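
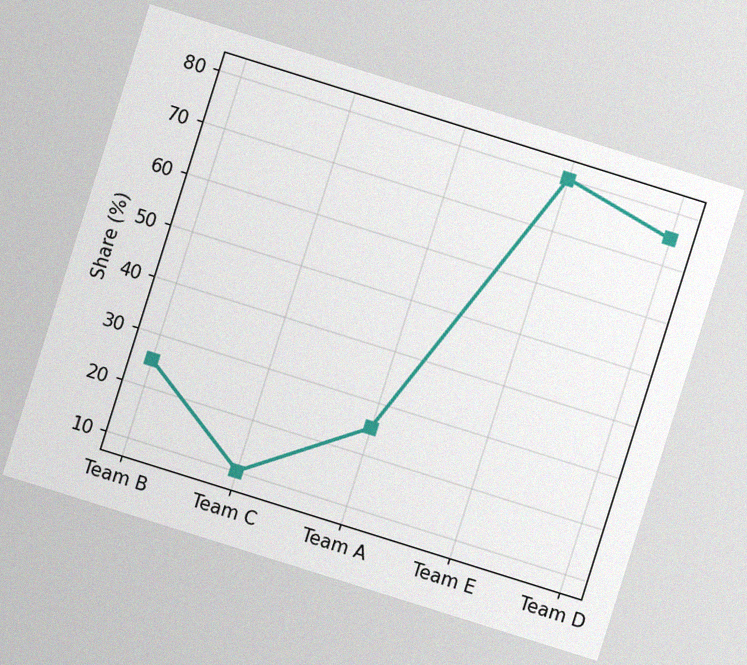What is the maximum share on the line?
80%

The chart is tilted about 17° clockwise, with some photo noise. The highest point is at Team E, and reading across to the y-axis gives 80%.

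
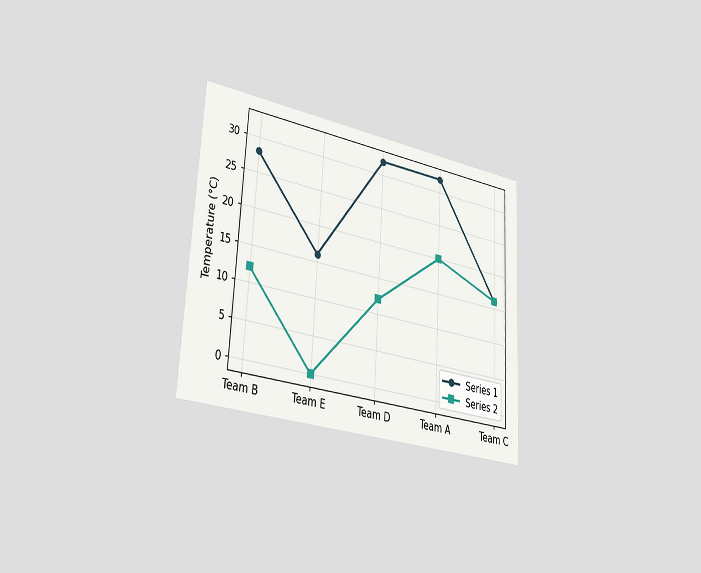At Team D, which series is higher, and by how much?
Series 1, by 20°C

The chart is tilted about 3° clockwise and viewed slightly from the left. At Team D, Series 1 sits above the other line by 20°C.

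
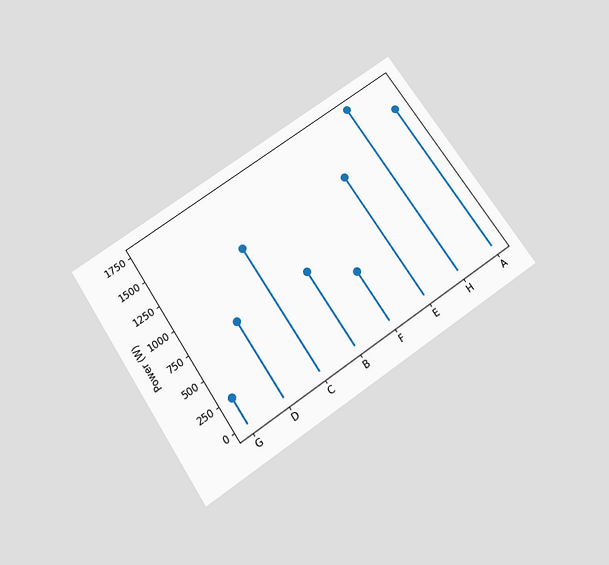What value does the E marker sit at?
The chart is tilted about 34° counter-clockwise and viewed slightly from below. The E marker sits at 1250W.

1250W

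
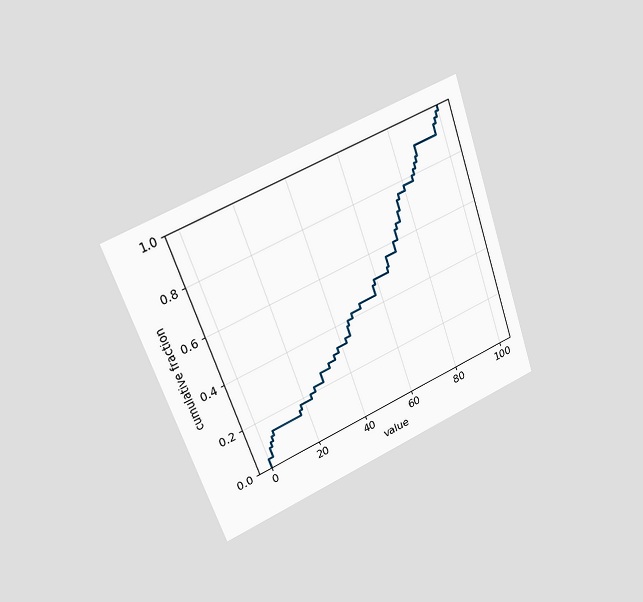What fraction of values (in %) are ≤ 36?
The chart is tilted about 19° counter-clockwise and viewed at a slight angle. At x=36 the ECDF step is at 30%.

30%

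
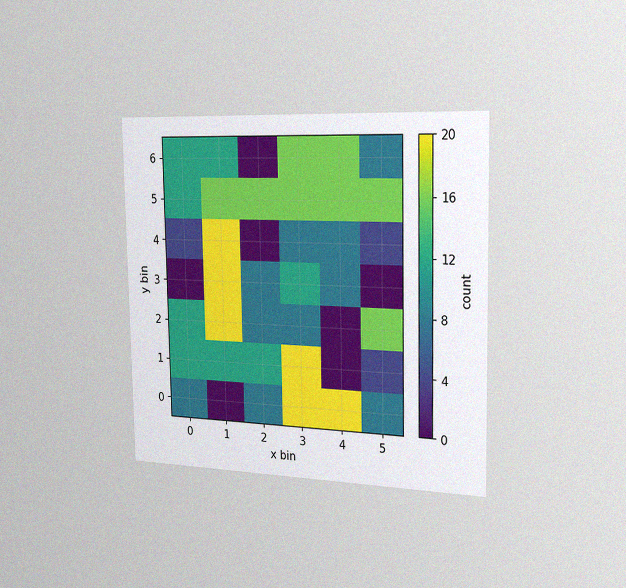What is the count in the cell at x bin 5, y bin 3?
The chart is viewed slightly from the right, with some photo noise. Matching the cell (5, 3) against the colorbar gives 0.

0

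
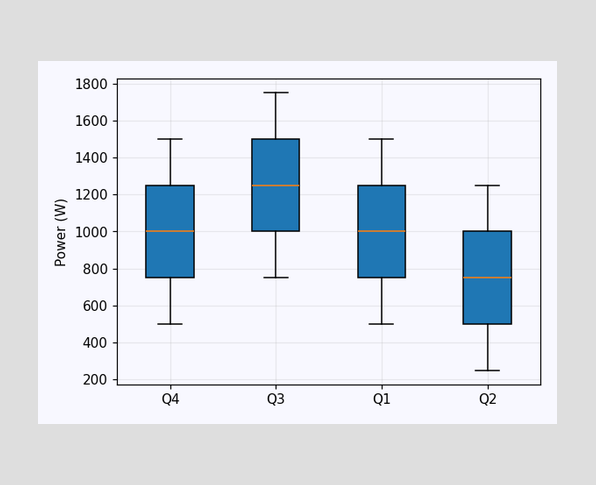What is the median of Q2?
The median line in the Q2 box sits at 750W.

750W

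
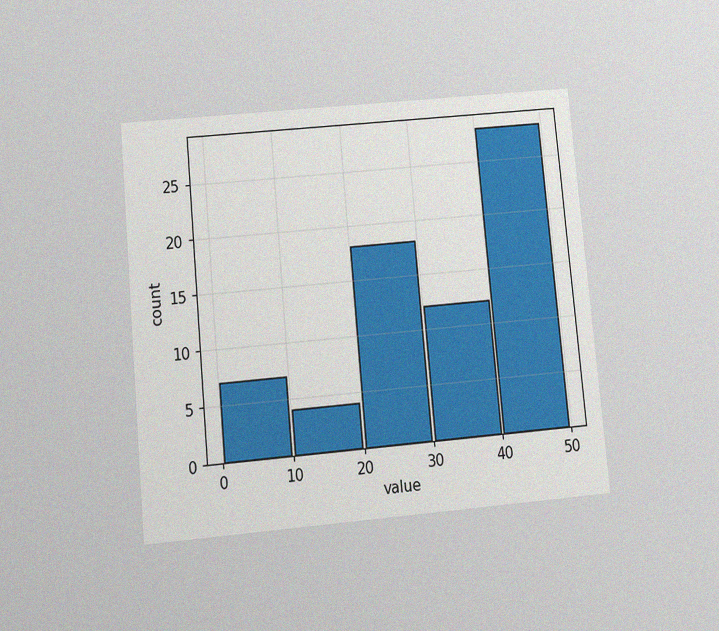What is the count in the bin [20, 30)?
18

The chart is tilted about 5° counter-clockwise and viewed slightly from below, with some photo noise. The [20, 30) bin has height 18.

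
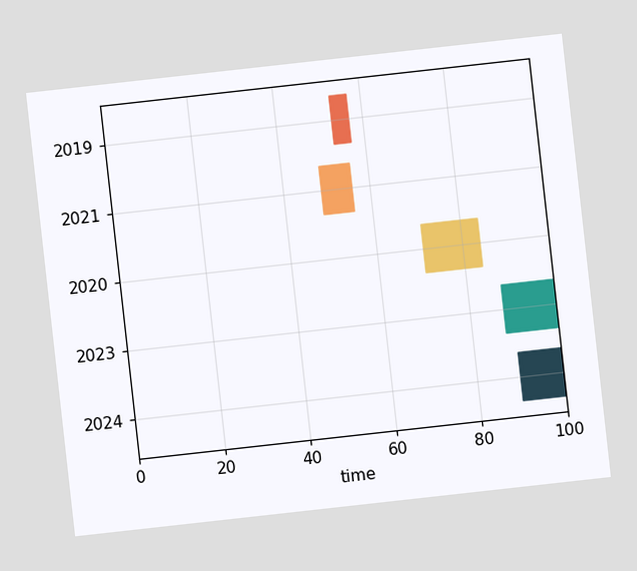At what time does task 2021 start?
The chart is tilted about 6° counter-clockwise. The 2021 bar begins at t=49.

49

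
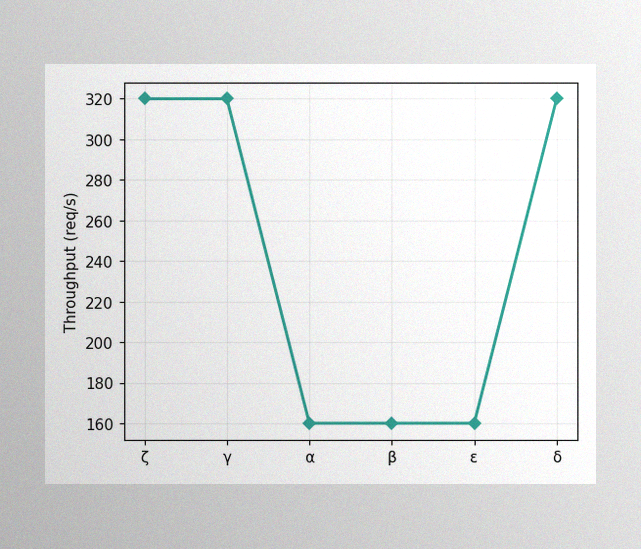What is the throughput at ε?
160req/s

The image has some photo noise and uneven lighting. At ε, the line is at 160req/s.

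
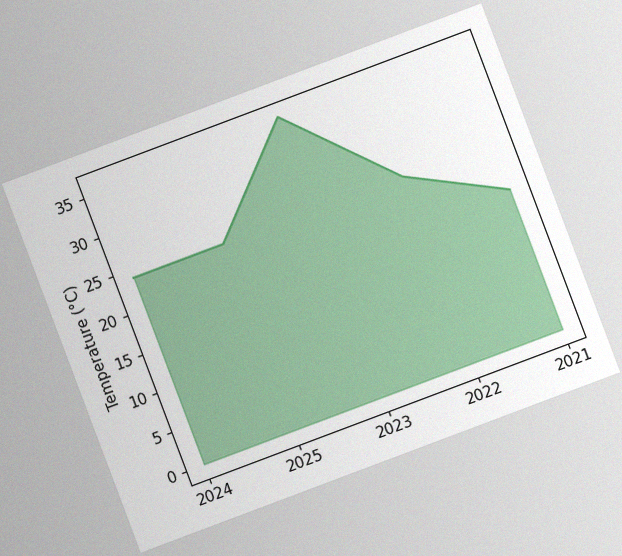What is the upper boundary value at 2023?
The chart is tilted about 21° counter-clockwise, with some photo noise. At 2023 the upper boundary is at 36°C.

36°C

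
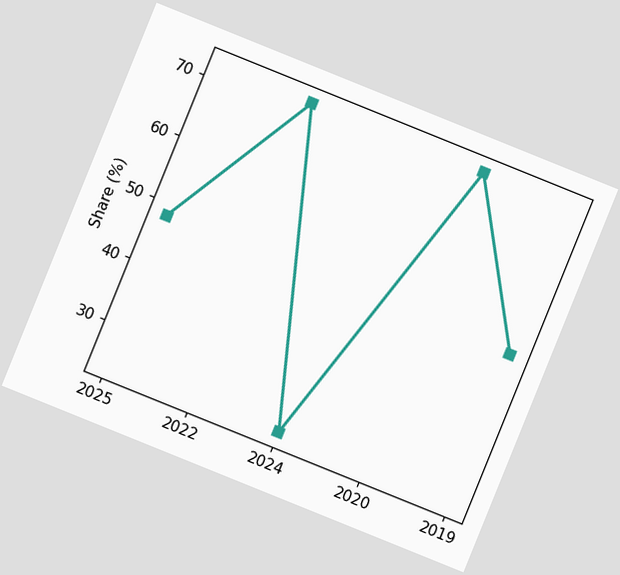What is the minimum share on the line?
The chart is tilted about 22° clockwise. The lowest point is at 2024, and reading across to the y-axis gives 24%.

24%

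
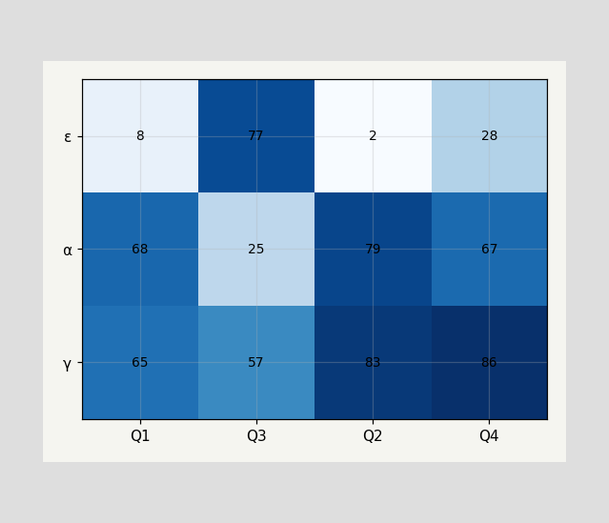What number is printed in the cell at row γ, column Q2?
The (γ, Q2) cell reads 83.

83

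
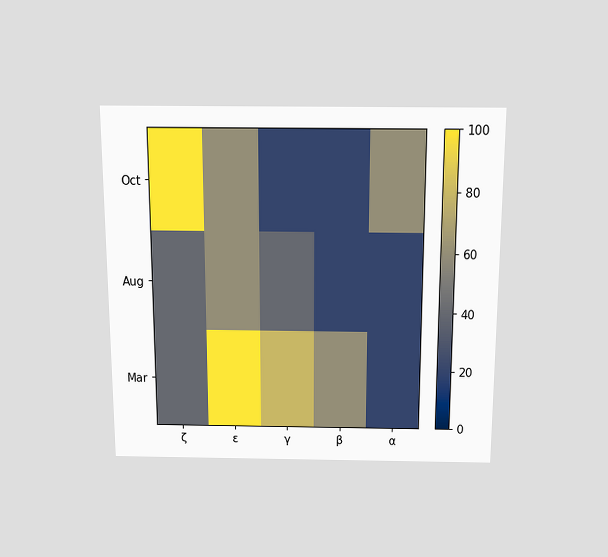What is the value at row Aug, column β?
20

The chart is viewed slightly from above. Matching cell (Aug, β) against the colorbar gives 20.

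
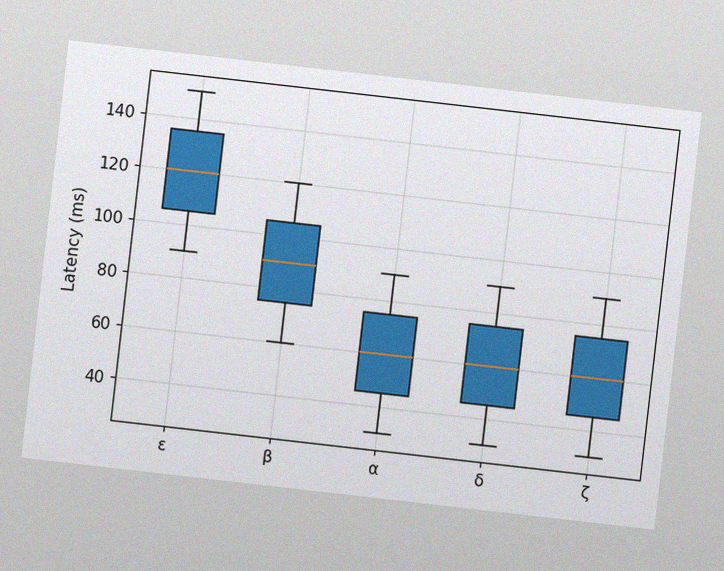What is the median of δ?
60ms

The chart is tilted about 7° clockwise, with some photo noise. The median line in the δ box sits at 60ms.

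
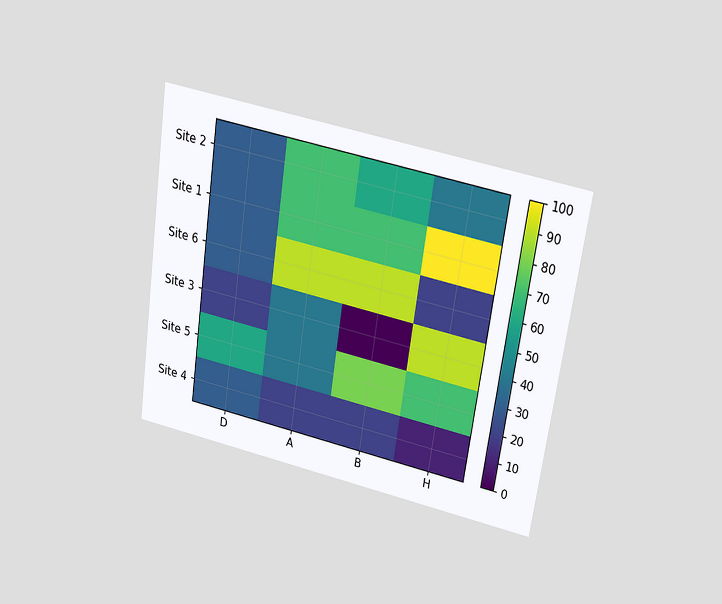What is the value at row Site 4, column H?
The chart is tilted about 8° clockwise and viewed slightly from above. Matching cell (Site 4, H) against the colorbar gives 10.

10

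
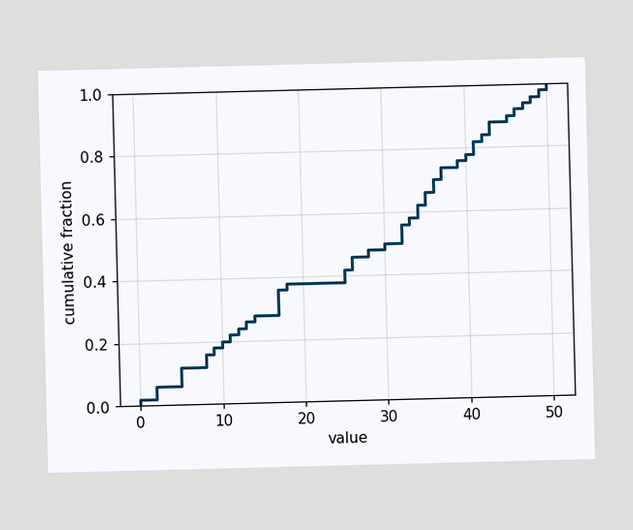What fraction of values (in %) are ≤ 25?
At x=25 the ECDF step is at 42%.

42%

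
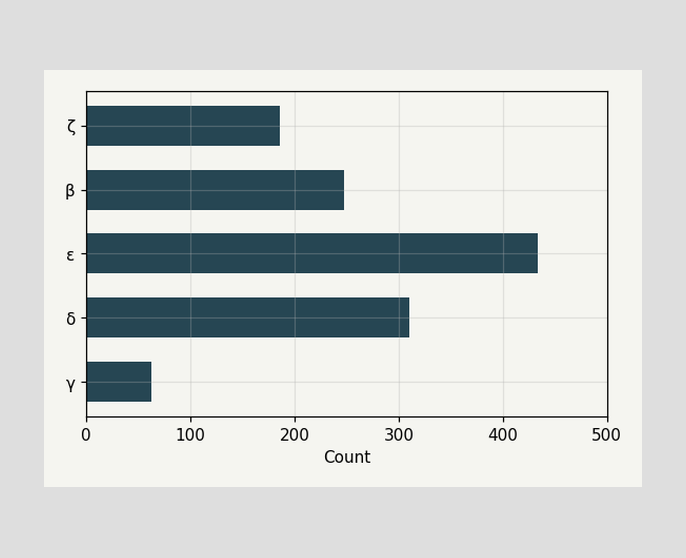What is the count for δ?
310

Reading along the chart's x-axis, the δ bar reaches 310.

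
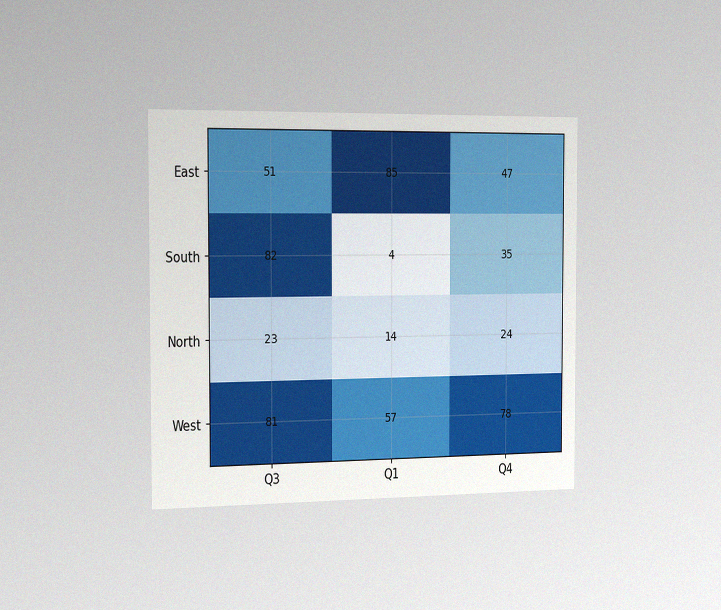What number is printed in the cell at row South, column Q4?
The chart is viewed slightly from the left, with some photo noise. The (South, Q4) cell reads 35.

35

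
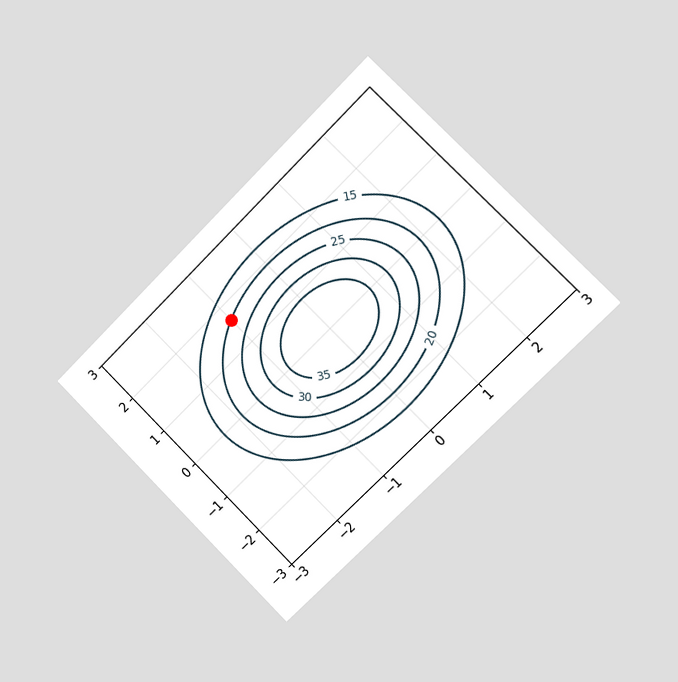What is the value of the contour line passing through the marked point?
The chart is tilted about 45° counter-clockwise and viewed slightly from the right. The marked point sits on the contour labelled 20.

20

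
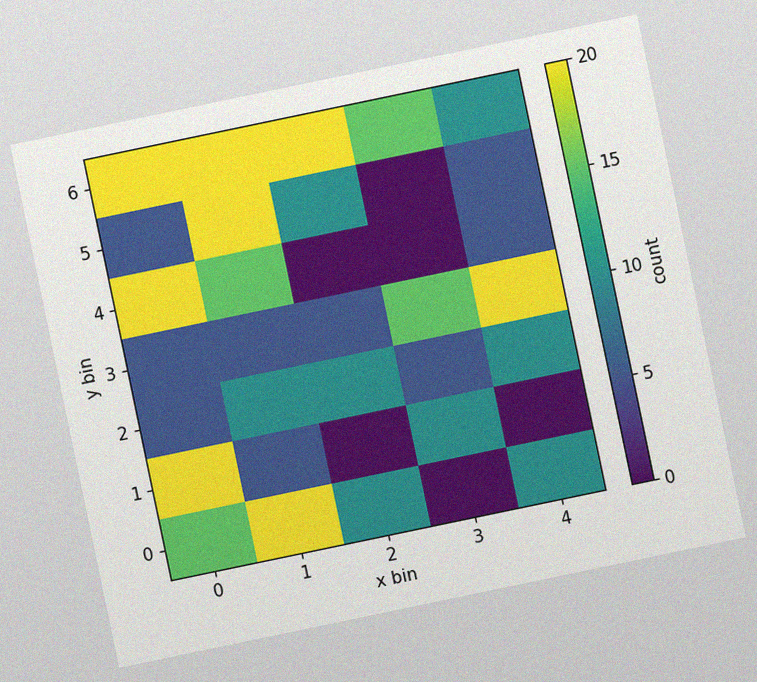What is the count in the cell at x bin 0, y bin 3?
5

The chart is tilted about 12° counter-clockwise, with some photo noise. Matching the cell (0, 3) against the colorbar gives 5.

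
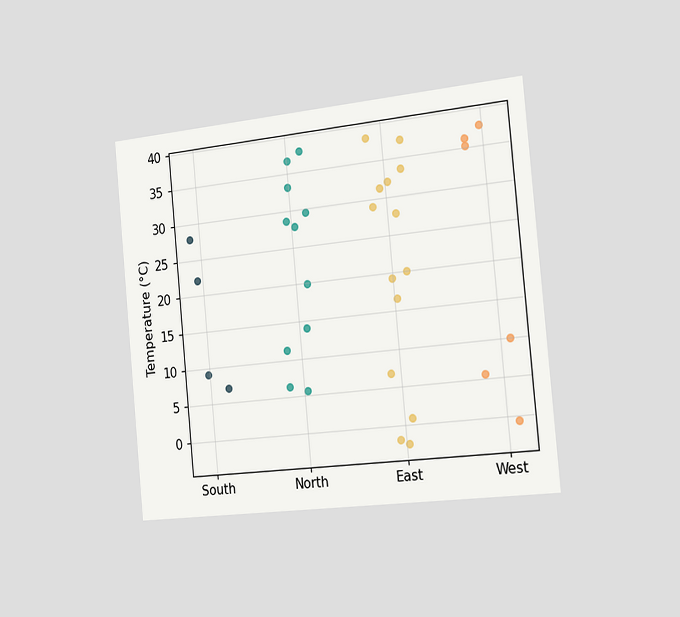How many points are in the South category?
4

The chart is tilted about 5° counter-clockwise and viewed slightly from the right. Counting the markers in the South column gives 4.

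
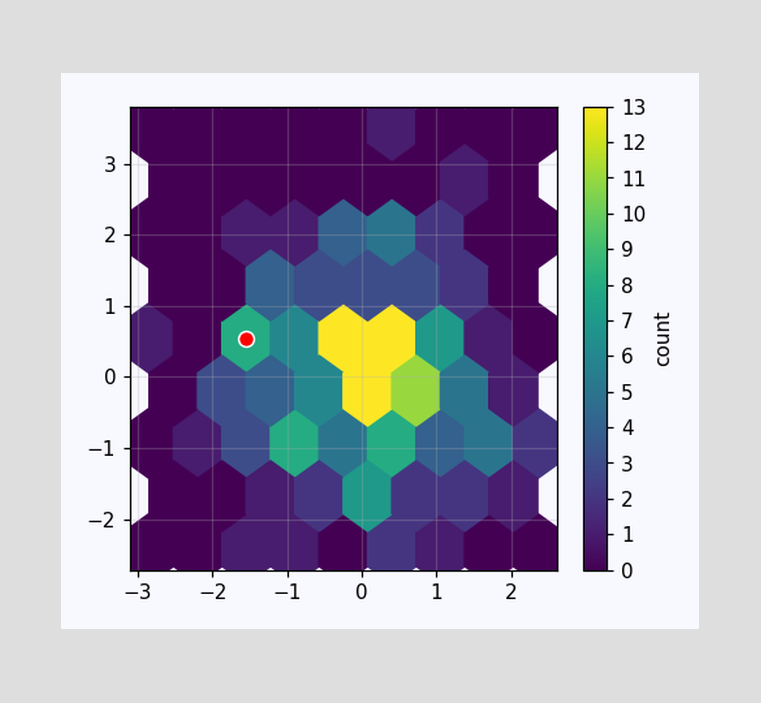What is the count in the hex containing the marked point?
8

The marked hex reads 8 on the colorbar.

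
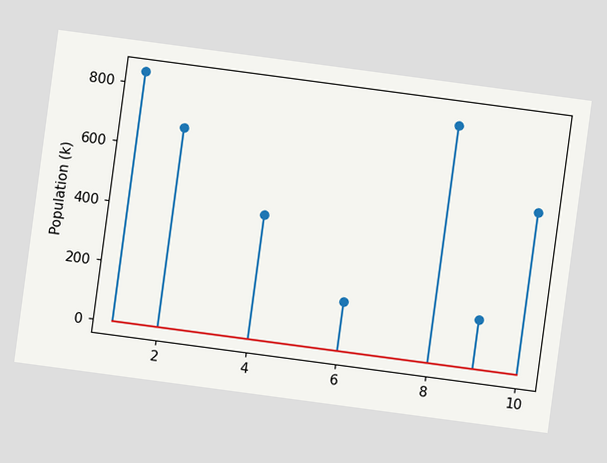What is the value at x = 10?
546k

The chart is tilted about 8° clockwise. The stem at x=10 reaches 546k.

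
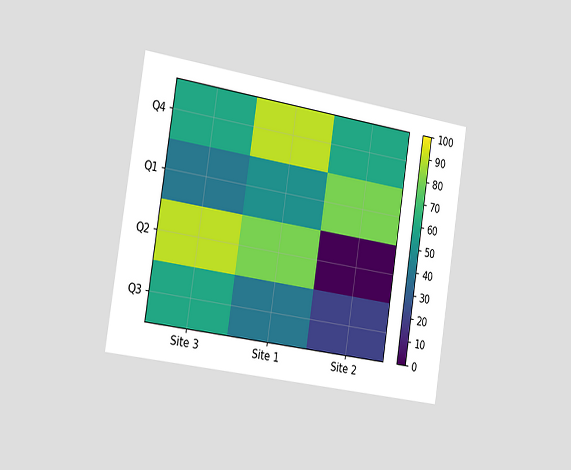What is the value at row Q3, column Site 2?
The chart is tilted about 9° clockwise and viewed slightly from the left. Matching cell (Q3, Site 2) against the colorbar gives 20.

20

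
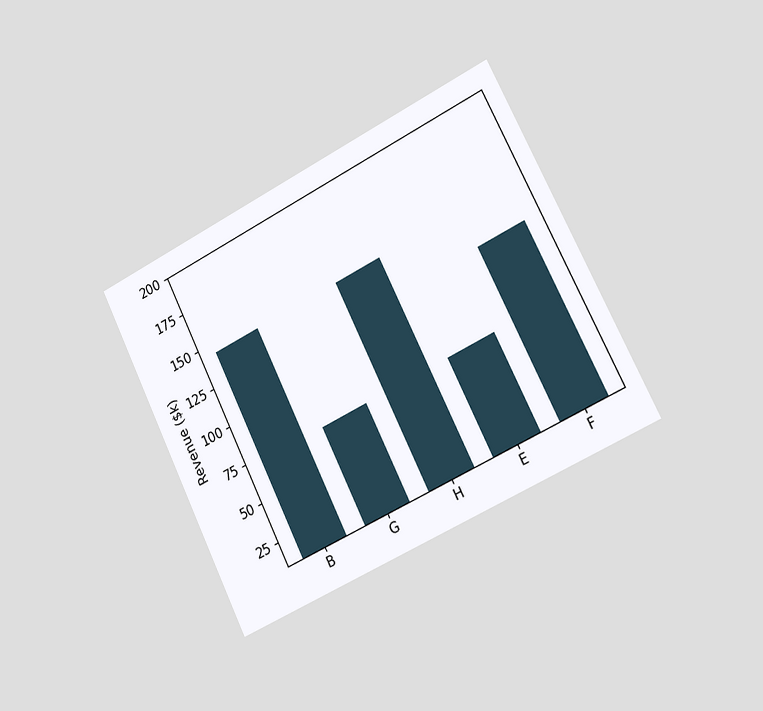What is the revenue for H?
$144k

The chart is tilted about 26° counter-clockwise and viewed slightly from the right. Reading along the chart's y-axis, the H bar reaches $144k.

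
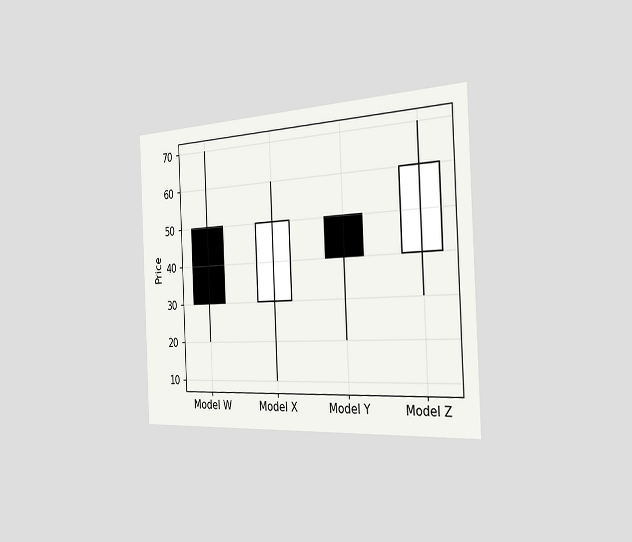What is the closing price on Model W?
The chart is tilted about 3° counter-clockwise and viewed slightly from the right. The Model W candle closes at 30.

30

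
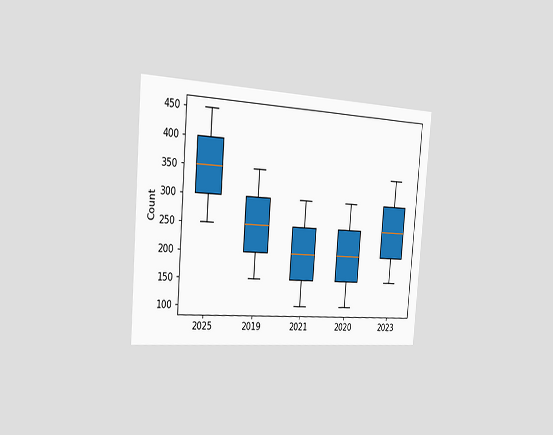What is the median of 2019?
250

The chart is tilted about 5° clockwise and viewed slightly from the left. The median line in the 2019 box sits at 250.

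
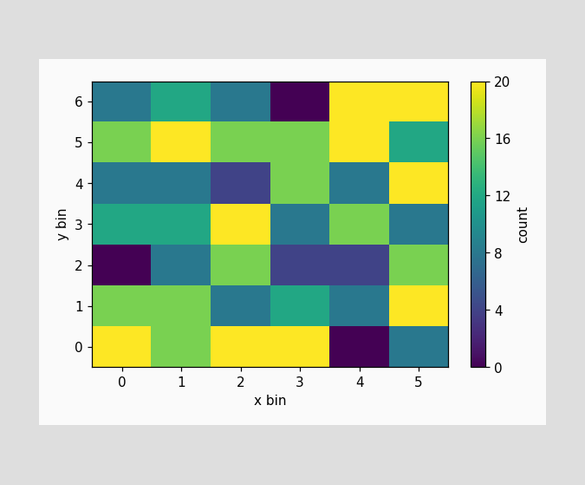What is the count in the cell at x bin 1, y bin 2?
8

Matching the cell (1, 2) against the colorbar gives 8.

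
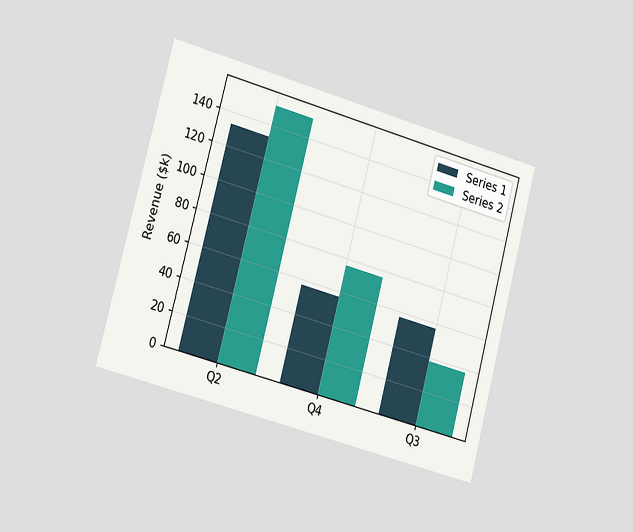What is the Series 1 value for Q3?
$57k

The chart is tilted about 15° clockwise and viewed slightly from the left. The Series 1 bar at Q3 reaches $57k on the y-axis.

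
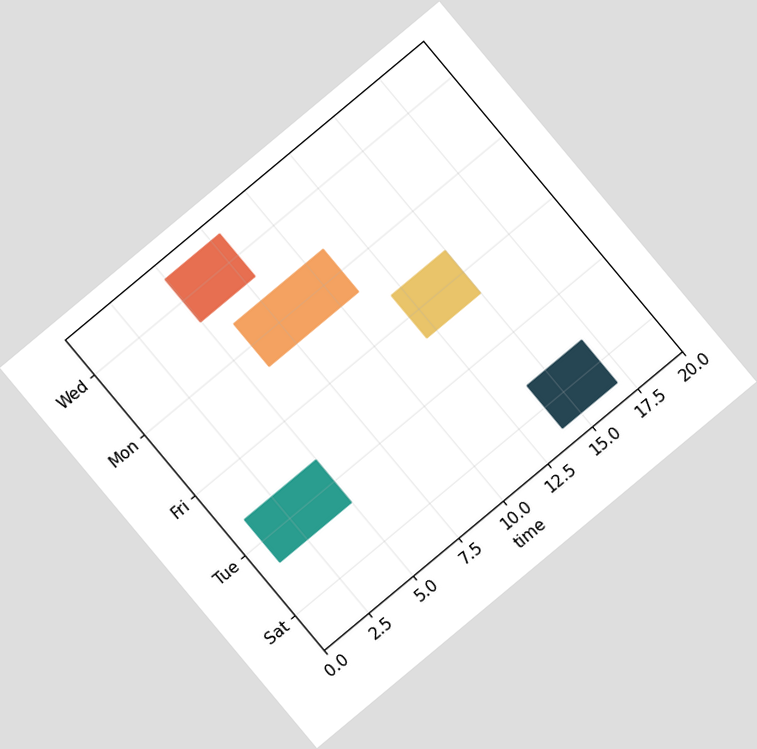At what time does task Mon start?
The chart is tilted about 40° counter-clockwise. The Mon bar begins at t=6.

6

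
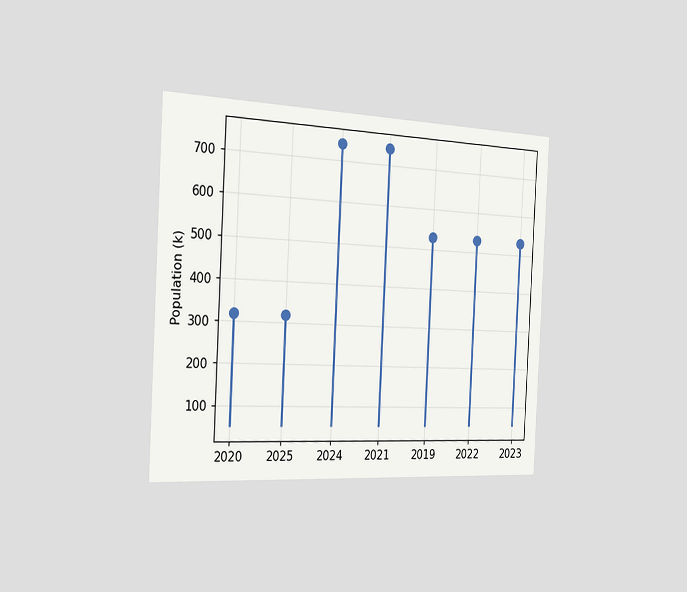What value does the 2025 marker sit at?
The chart is tilted about 3° clockwise and viewed slightly from the left. The 2025 marker sits at 318k.

318k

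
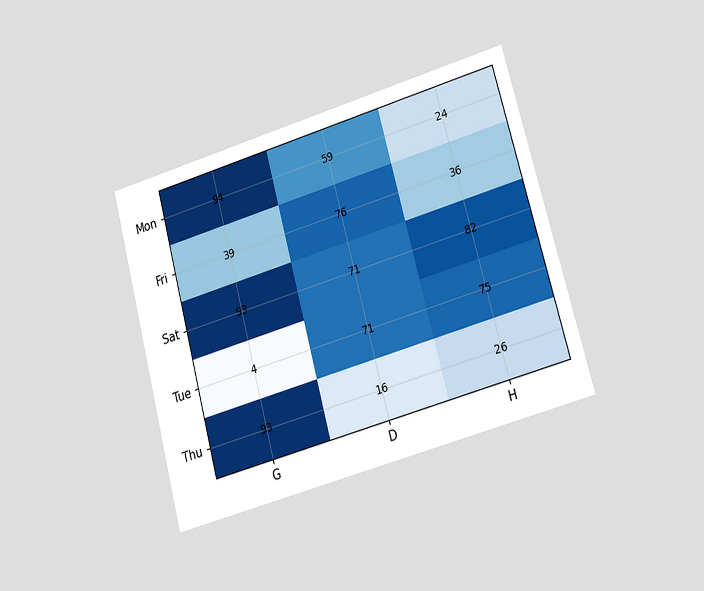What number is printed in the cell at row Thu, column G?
The chart is tilted about 15° counter-clockwise and viewed at a slight angle. The (Thu, G) cell reads 93.

93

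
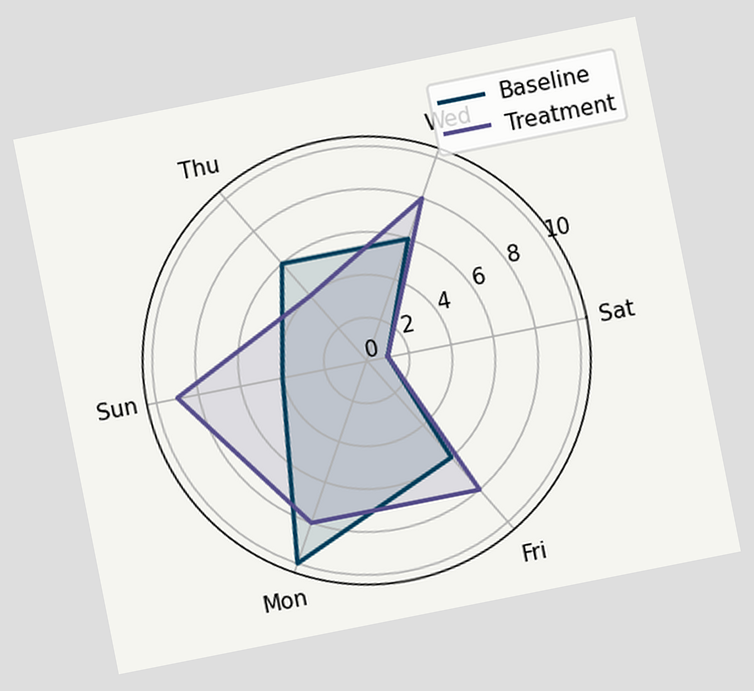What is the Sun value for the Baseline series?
4

The chart is tilted about 11° counter-clockwise. On the Sun axis, Baseline reaches 4.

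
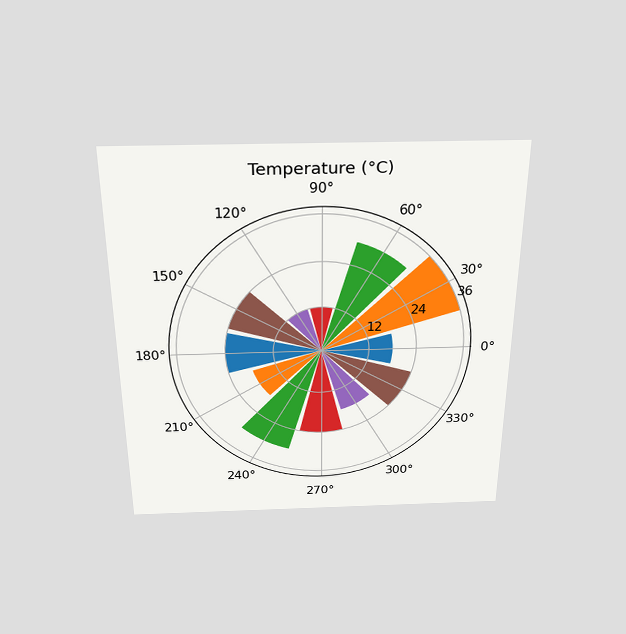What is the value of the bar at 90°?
The chart is viewed slightly from above. The bar at 90° reaches 12°C on the radial axis.

12°C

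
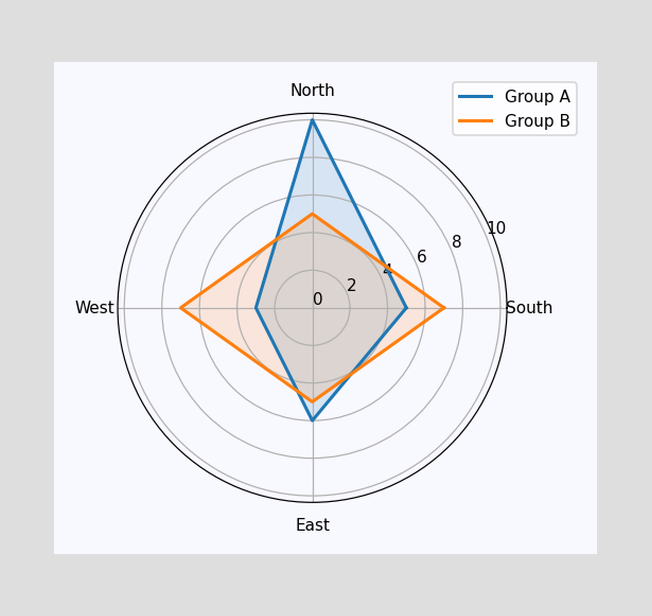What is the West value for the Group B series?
7

On the West axis, Group B reaches 7.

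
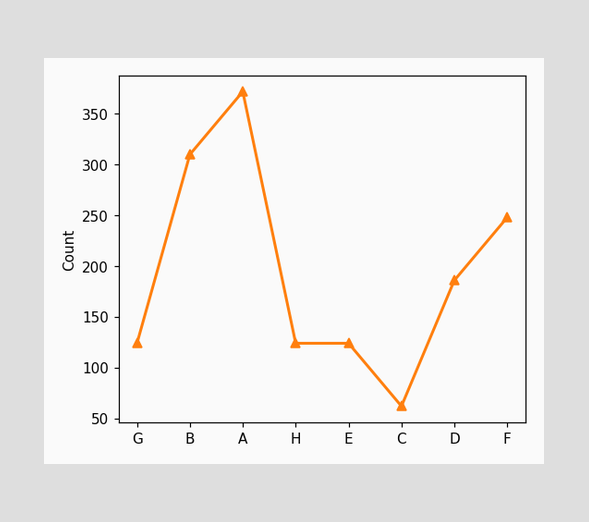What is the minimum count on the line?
The lowest point is at C, and reading across to the y-axis gives 62.

62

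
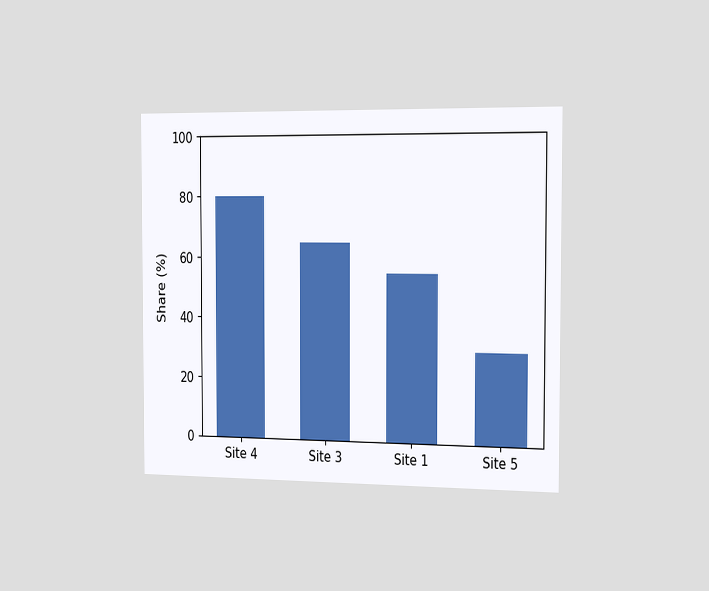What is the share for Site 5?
30%

The chart is viewed slightly from the right. Reading along the chart's y-axis, the Site 5 bar reaches 30%.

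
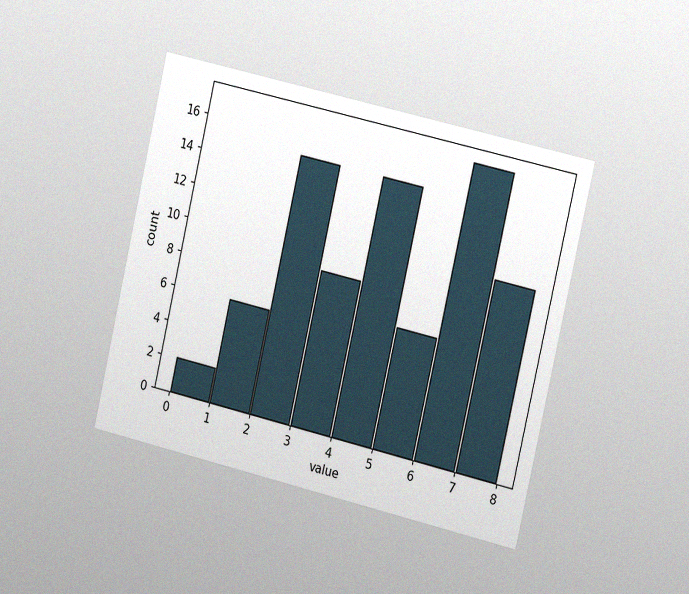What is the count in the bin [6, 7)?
The chart is tilted about 13° clockwise and viewed slightly from the right, with some photo noise. The [6, 7) bin has height 17.

17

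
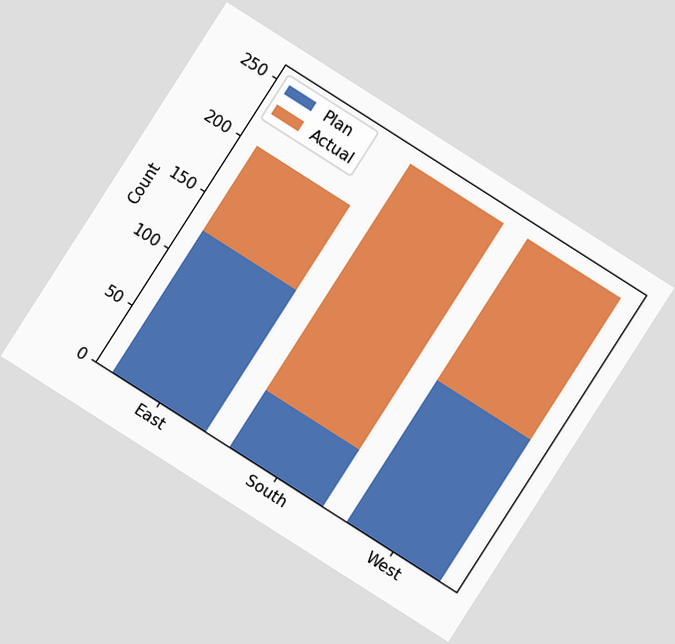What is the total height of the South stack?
250

The chart is tilted about 33° clockwise. The South stack's top reaches 250 on the y-axis.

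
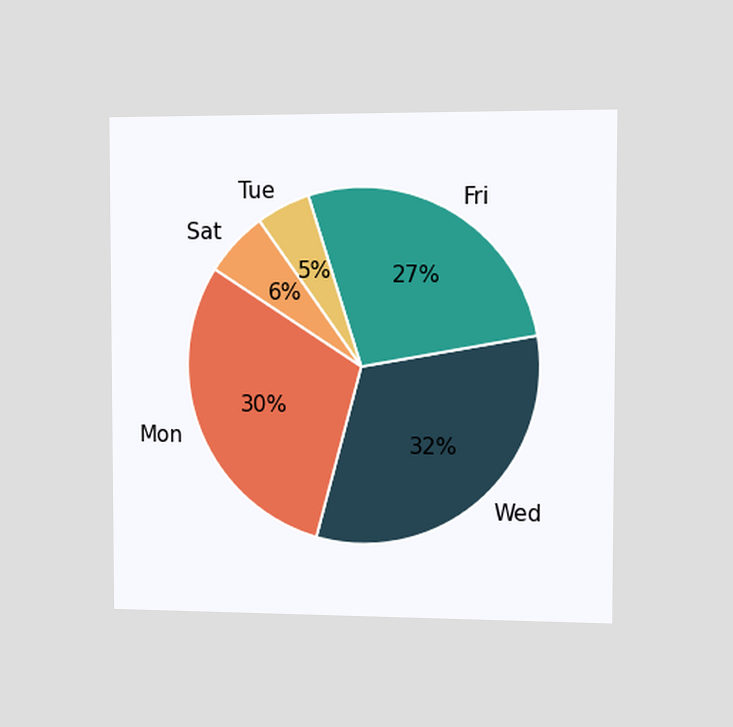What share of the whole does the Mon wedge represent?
30%

The chart is viewed slightly from the right. The Mon slice takes up 30% of the pie.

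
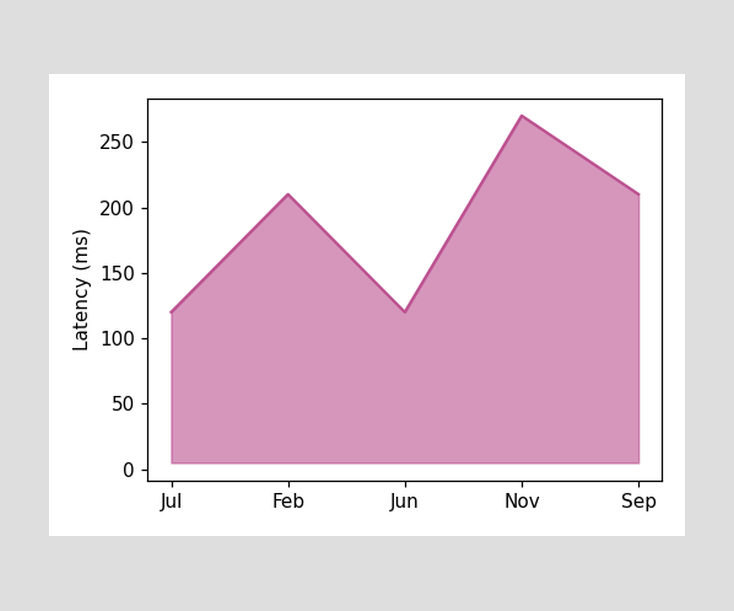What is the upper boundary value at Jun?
At Jun the upper boundary is at 120ms.

120ms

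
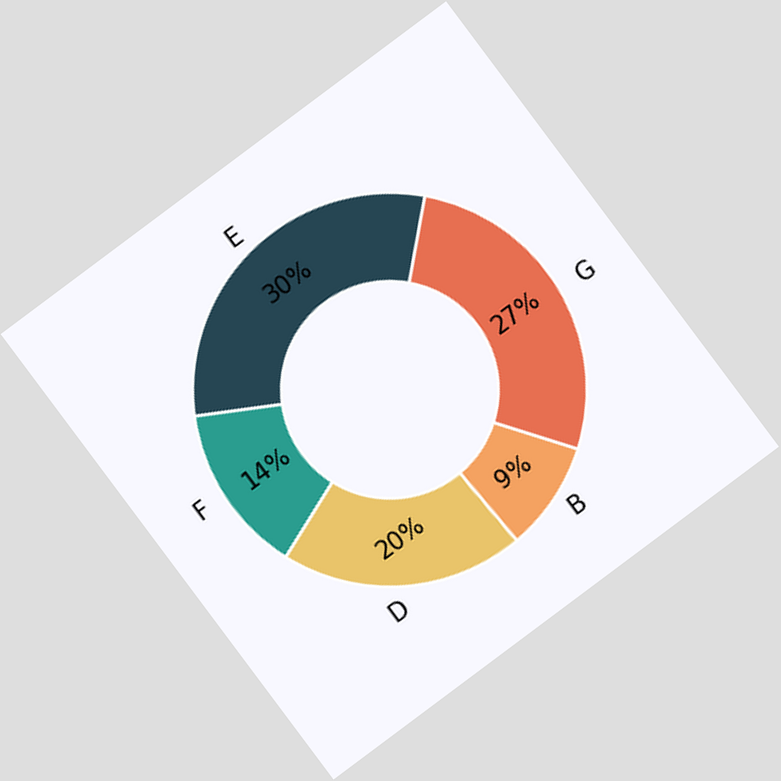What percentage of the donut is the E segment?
The chart is tilted about 37° counter-clockwise. The E segment takes up 30% of the ring.

30%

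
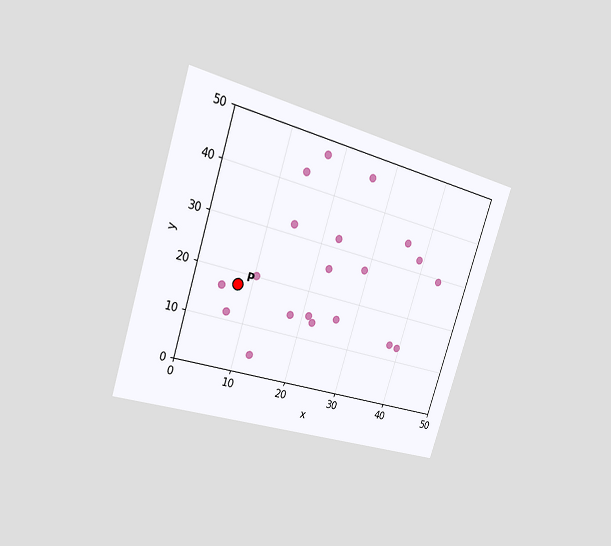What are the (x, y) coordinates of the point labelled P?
The chart is tilted about 18° clockwise and viewed slightly from the left. Following the gridlines from P to each axis, P sits at (7.5, 17.5).

(7.5, 17.5)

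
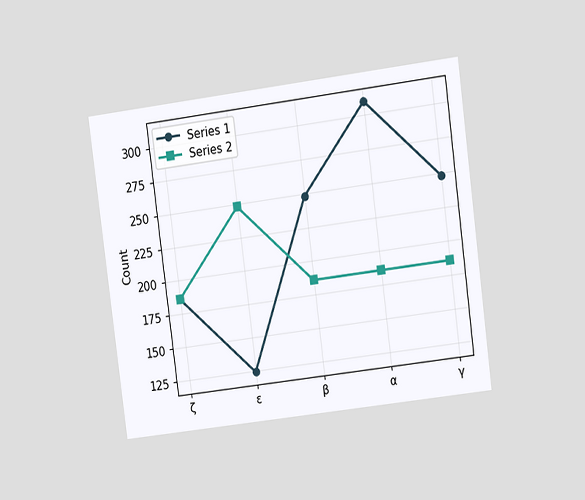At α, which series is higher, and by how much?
Series 1, by 124

The chart is tilted about 7° counter-clockwise and viewed at a slight angle. At α, Series 1 sits above the other line by 124.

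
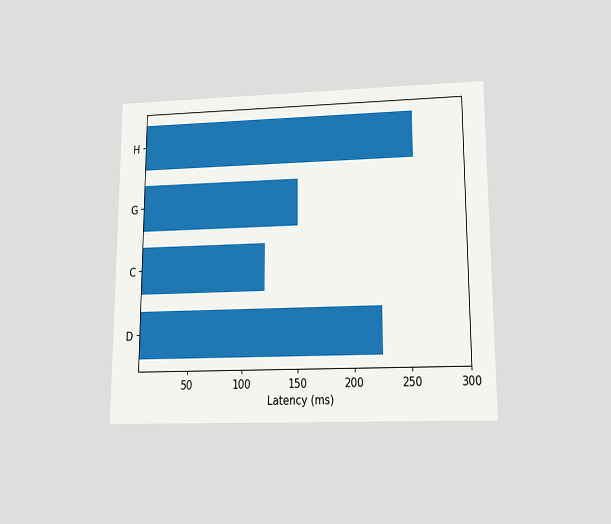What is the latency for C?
The chart is viewed slightly from below. Reading along the chart's x-axis, the C bar reaches 120ms.

120ms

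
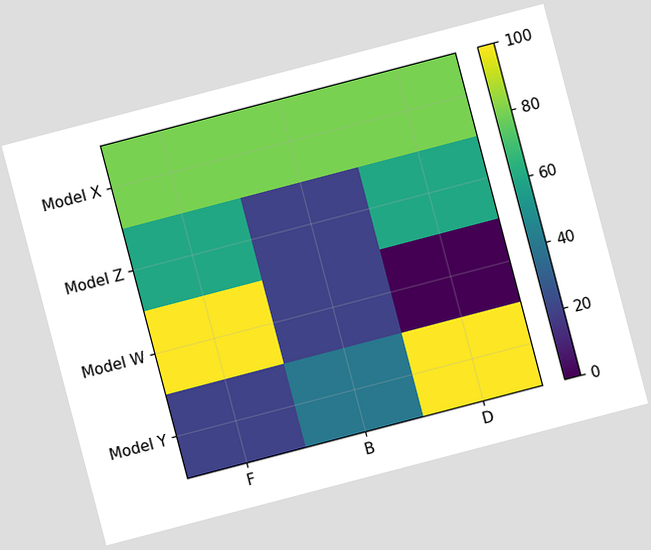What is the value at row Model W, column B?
The chart is tilted about 15° counter-clockwise. Matching cell (Model W, B) against the colorbar gives 20.

20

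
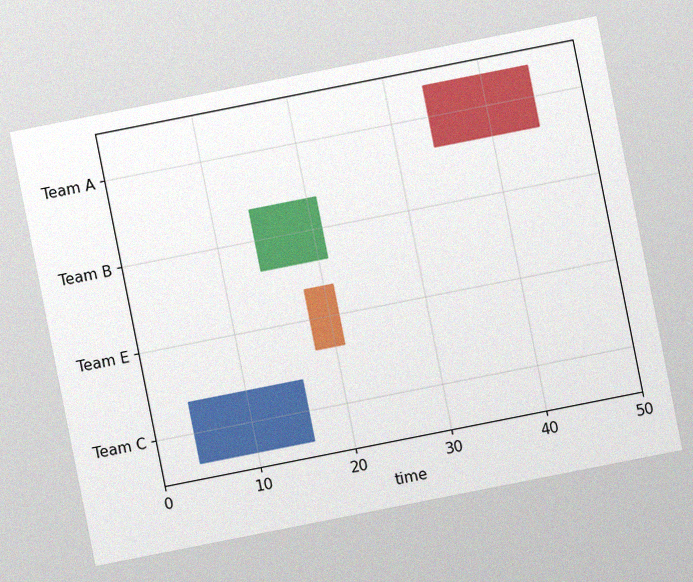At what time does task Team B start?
14

The chart is tilted about 11° counter-clockwise, with some photo noise. The Team B bar begins at t=14.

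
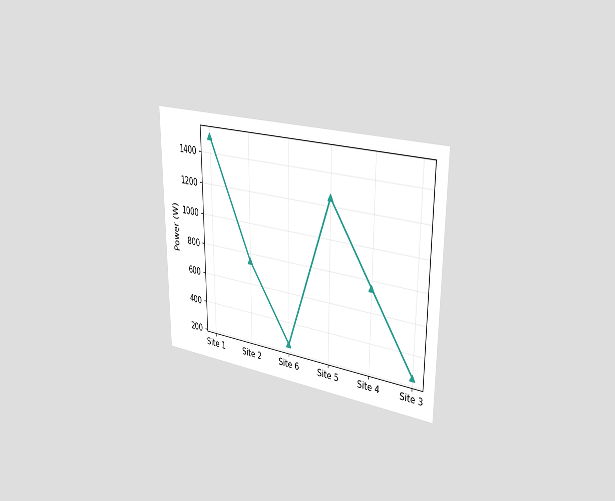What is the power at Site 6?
250W

The chart is viewed slightly from the right. At Site 6, the line is at 250W.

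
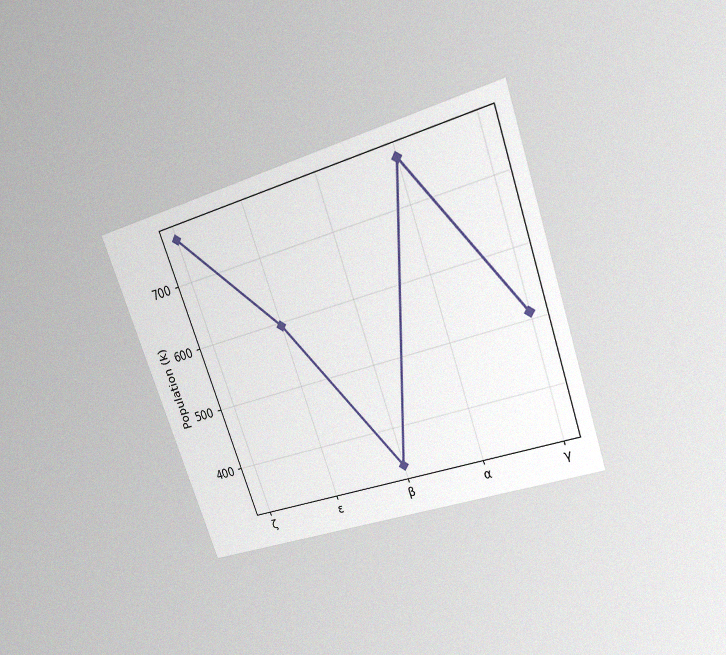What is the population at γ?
510k

The chart is tilted about 19° counter-clockwise and viewed at a slight angle, with some photo noise. At γ, the line is at 510k.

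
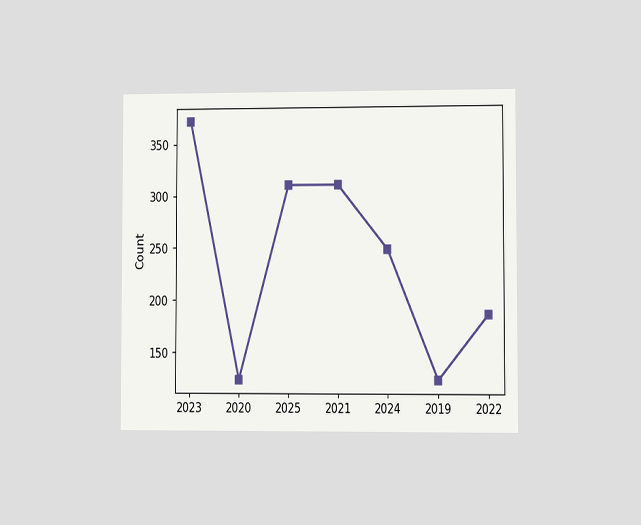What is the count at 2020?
124

The chart is viewed at a slight angle. At 2020, the line is at 124.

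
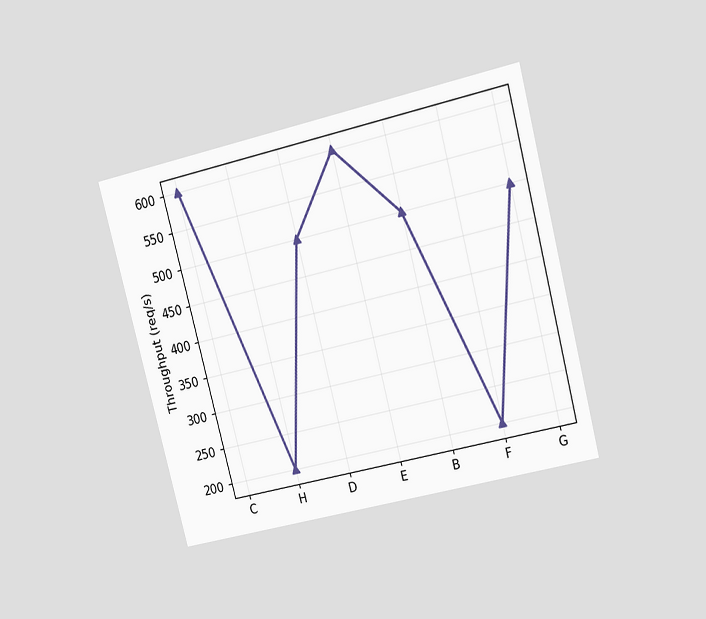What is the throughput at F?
200req/s

The chart is tilted about 14° counter-clockwise and viewed at a slight angle. At F, the line is at 200req/s.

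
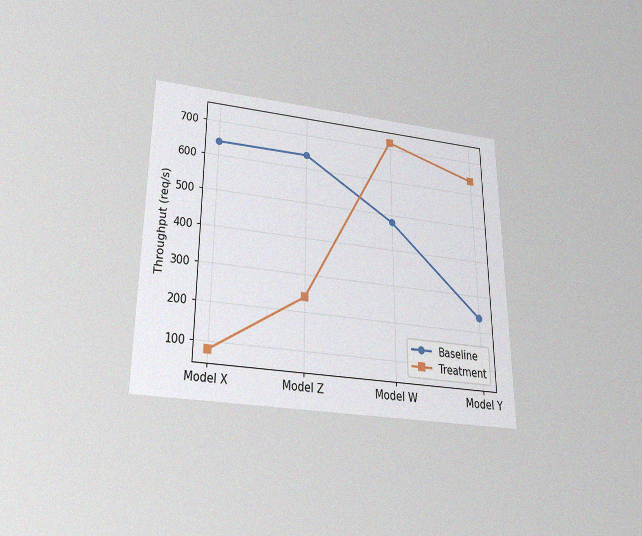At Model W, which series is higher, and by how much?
The chart is viewed slightly from below, with some photo noise. At Model W, Treatment sits above the other line by 240req/s.

Treatment, by 240req/s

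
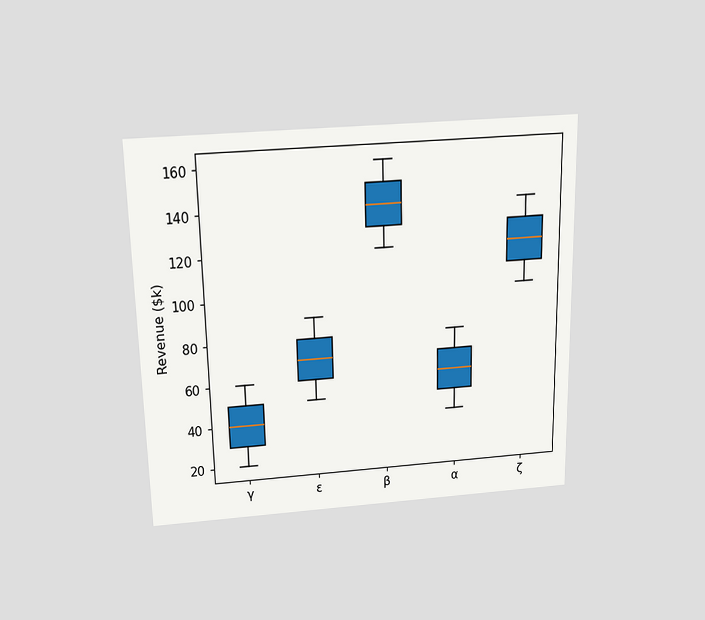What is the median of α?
$60k

The chart is viewed slightly from above. The median line in the α box sits at $60k.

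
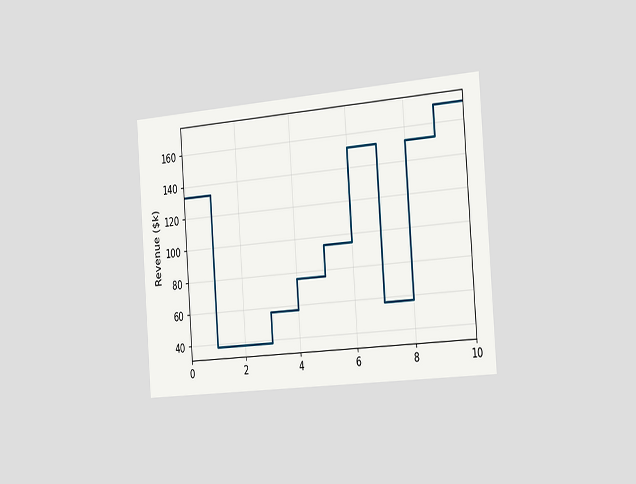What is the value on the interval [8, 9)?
$152k

The chart is tilted about 4° counter-clockwise and viewed slightly from the right. On [8, 9) the step sits at $152k.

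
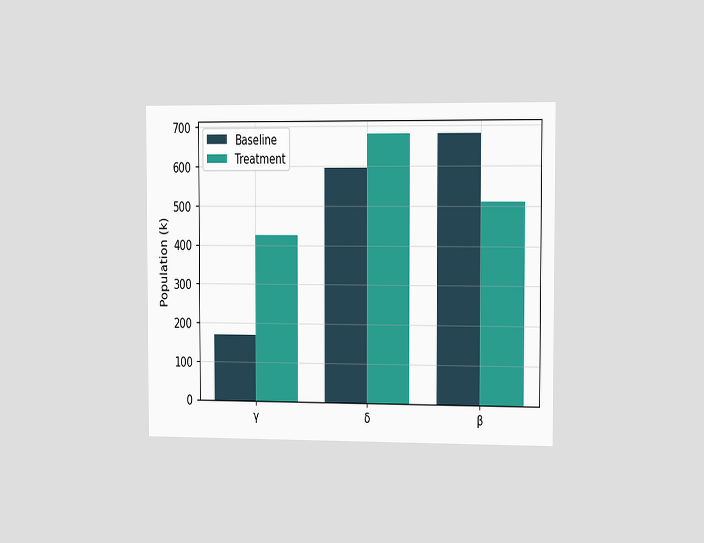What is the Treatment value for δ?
680k

The chart is viewed slightly from the right. The Treatment bar at δ reaches 680k on the y-axis.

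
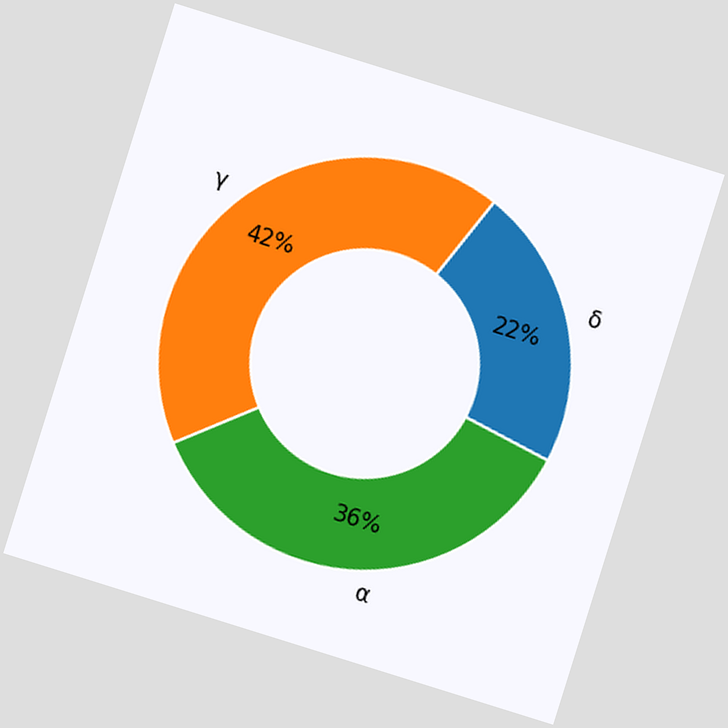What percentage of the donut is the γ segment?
The chart is tilted about 17° clockwise. The γ segment takes up 42% of the ring.

42%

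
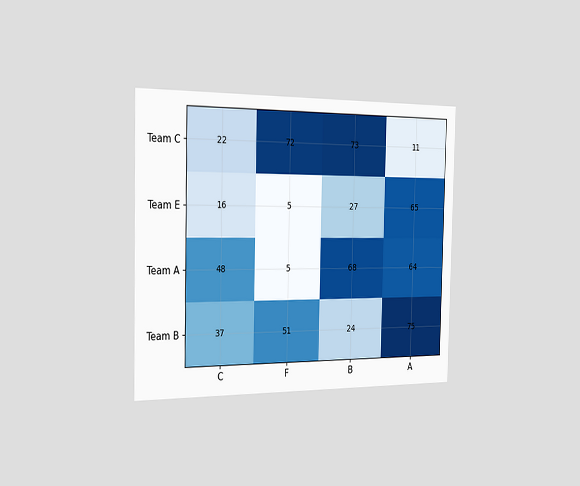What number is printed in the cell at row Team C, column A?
The chart is viewed slightly from the left. The (Team C, A) cell reads 11.

11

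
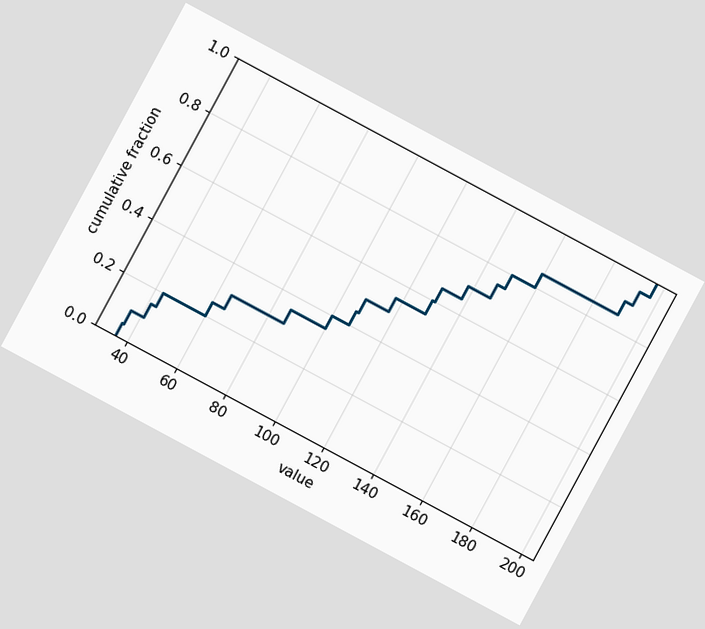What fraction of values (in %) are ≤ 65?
The chart is tilted about 28° clockwise. At x=65 the ECDF step is at 30%.

30%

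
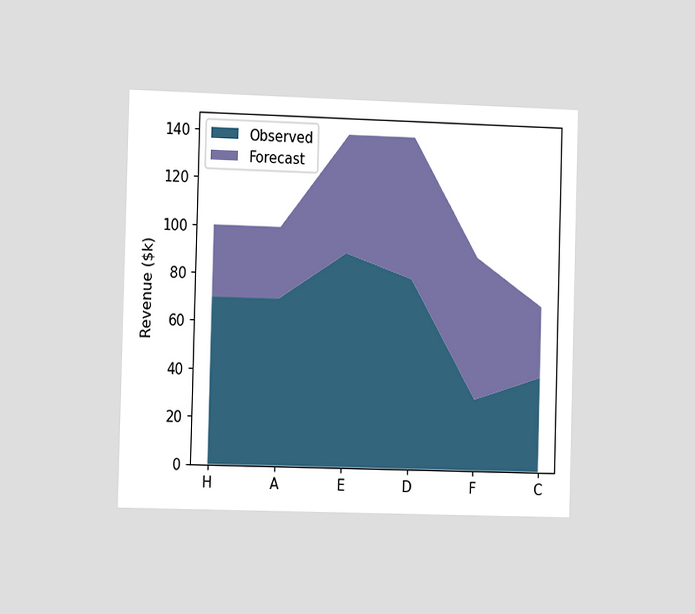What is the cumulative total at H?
$100k

The chart is viewed slightly from the left. The stacked total at H reaches $100k.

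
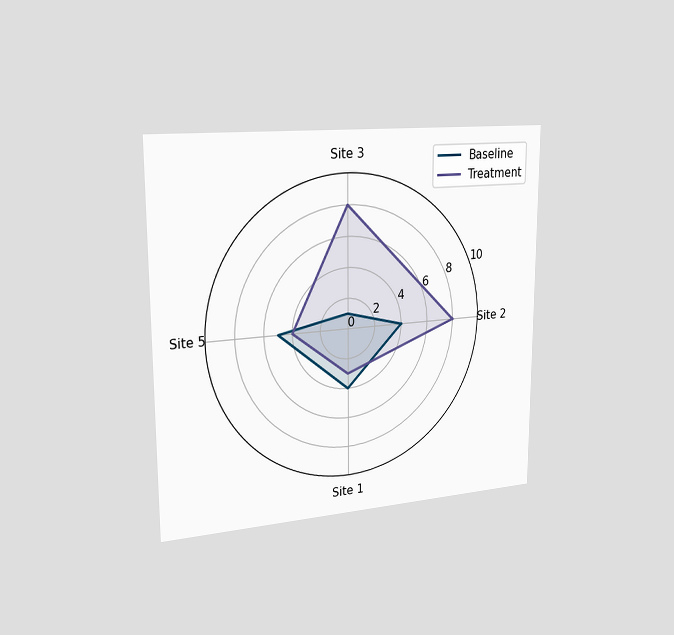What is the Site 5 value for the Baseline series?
The chart is viewed slightly from the left. On the Site 5 axis, Baseline reaches 5.

5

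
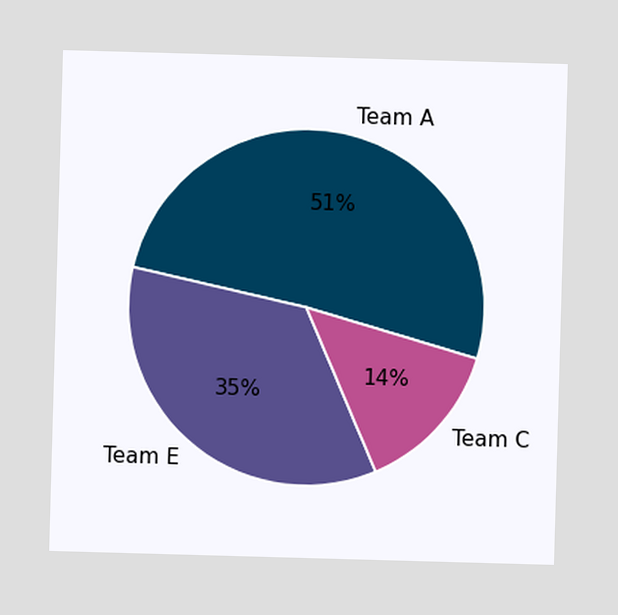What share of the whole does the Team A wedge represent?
51%

The Team A slice takes up 51% of the pie.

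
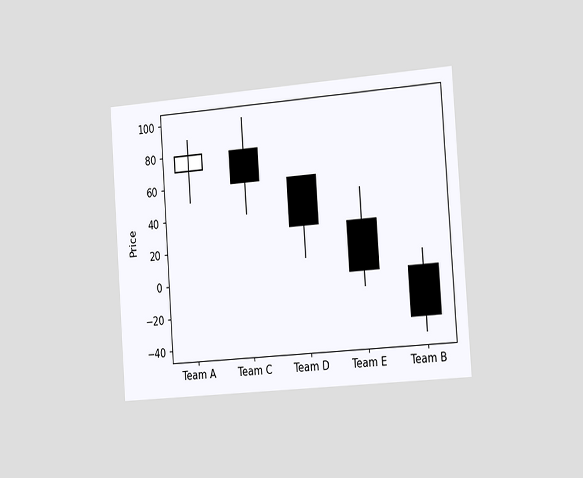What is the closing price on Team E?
The chart is tilted about 4° counter-clockwise and viewed slightly from the right. The Team E candle closes at 0.

0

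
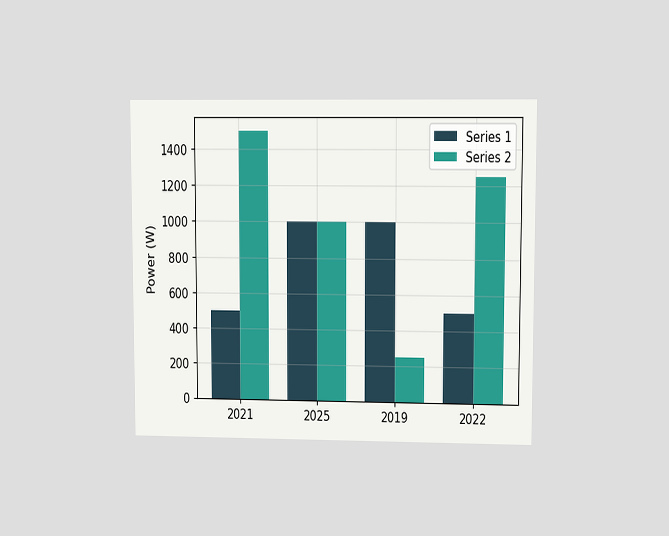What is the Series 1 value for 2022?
500W

The chart is viewed at a slight angle. The Series 1 bar at 2022 reaches 500W on the y-axis.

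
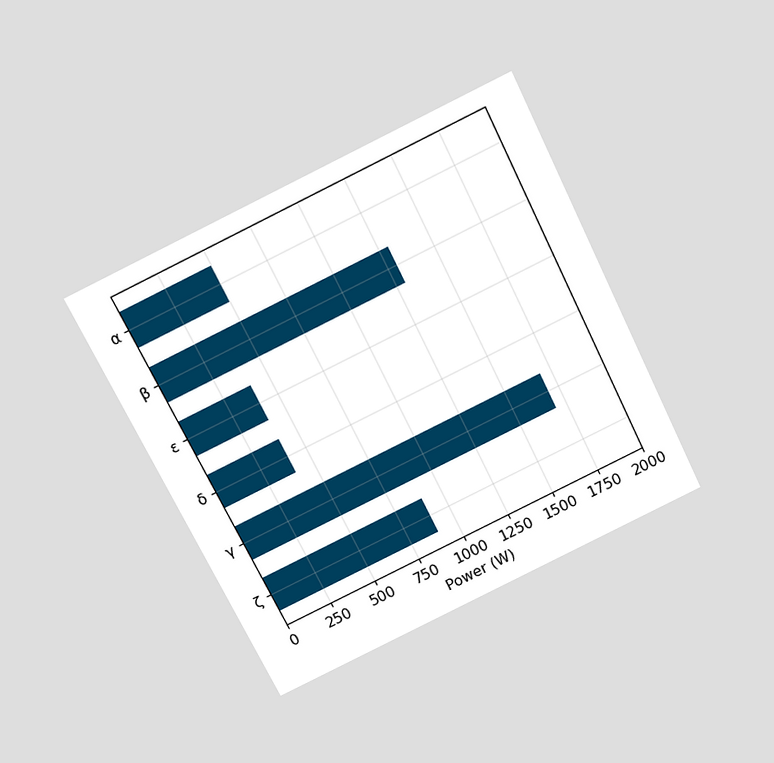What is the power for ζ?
The chart is tilted about 26° counter-clockwise and viewed slightly from above. Reading along the chart's x-axis, the ζ bar reaches 900W.

900W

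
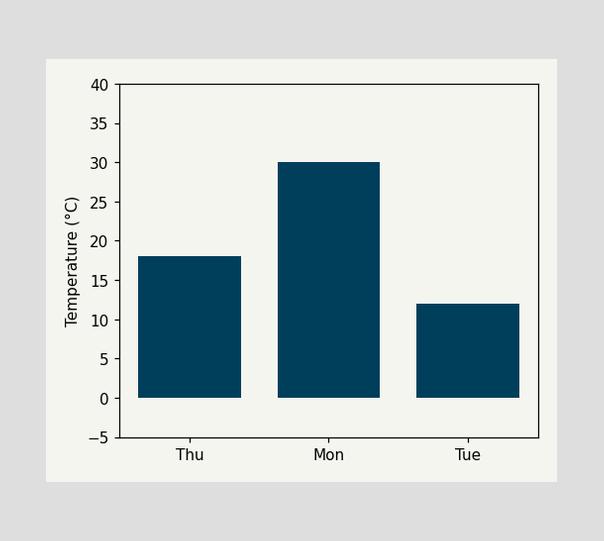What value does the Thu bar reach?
18°C

Reading along the chart's y-axis, the Thu bar reaches 18°C.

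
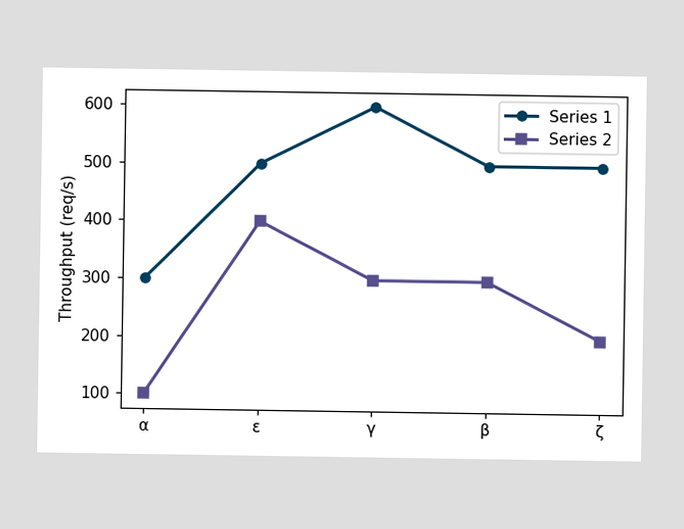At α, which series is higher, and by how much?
Series 1, by 200req/s

At α, Series 1 sits above the other line by 200req/s.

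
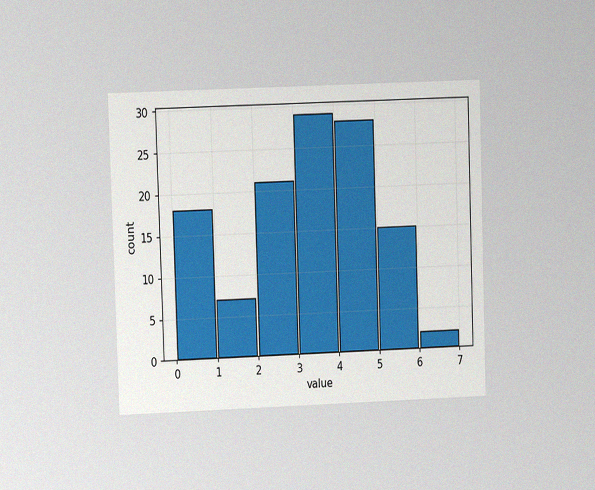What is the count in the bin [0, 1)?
The chart is viewed at a slight angle, with some photo noise. The [0, 1) bin has height 18.

18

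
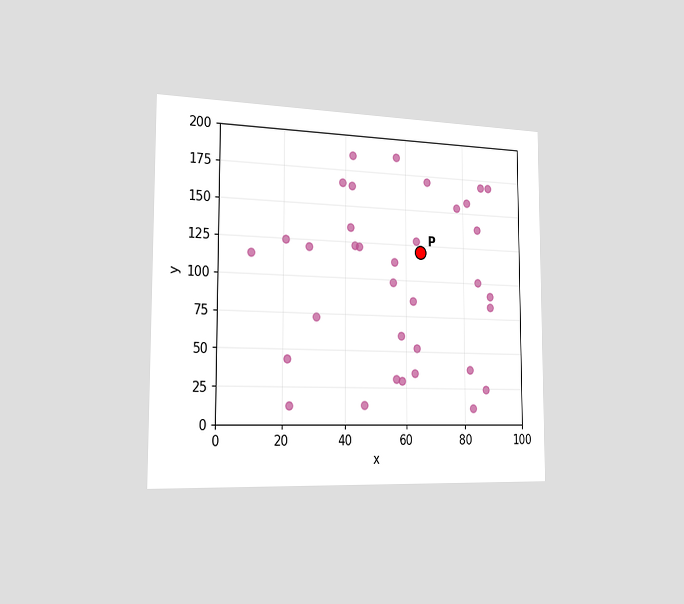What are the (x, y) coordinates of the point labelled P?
The chart is viewed slightly from the left. Following the gridlines from P to each axis, P sits at (65, 120).

(65, 120)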